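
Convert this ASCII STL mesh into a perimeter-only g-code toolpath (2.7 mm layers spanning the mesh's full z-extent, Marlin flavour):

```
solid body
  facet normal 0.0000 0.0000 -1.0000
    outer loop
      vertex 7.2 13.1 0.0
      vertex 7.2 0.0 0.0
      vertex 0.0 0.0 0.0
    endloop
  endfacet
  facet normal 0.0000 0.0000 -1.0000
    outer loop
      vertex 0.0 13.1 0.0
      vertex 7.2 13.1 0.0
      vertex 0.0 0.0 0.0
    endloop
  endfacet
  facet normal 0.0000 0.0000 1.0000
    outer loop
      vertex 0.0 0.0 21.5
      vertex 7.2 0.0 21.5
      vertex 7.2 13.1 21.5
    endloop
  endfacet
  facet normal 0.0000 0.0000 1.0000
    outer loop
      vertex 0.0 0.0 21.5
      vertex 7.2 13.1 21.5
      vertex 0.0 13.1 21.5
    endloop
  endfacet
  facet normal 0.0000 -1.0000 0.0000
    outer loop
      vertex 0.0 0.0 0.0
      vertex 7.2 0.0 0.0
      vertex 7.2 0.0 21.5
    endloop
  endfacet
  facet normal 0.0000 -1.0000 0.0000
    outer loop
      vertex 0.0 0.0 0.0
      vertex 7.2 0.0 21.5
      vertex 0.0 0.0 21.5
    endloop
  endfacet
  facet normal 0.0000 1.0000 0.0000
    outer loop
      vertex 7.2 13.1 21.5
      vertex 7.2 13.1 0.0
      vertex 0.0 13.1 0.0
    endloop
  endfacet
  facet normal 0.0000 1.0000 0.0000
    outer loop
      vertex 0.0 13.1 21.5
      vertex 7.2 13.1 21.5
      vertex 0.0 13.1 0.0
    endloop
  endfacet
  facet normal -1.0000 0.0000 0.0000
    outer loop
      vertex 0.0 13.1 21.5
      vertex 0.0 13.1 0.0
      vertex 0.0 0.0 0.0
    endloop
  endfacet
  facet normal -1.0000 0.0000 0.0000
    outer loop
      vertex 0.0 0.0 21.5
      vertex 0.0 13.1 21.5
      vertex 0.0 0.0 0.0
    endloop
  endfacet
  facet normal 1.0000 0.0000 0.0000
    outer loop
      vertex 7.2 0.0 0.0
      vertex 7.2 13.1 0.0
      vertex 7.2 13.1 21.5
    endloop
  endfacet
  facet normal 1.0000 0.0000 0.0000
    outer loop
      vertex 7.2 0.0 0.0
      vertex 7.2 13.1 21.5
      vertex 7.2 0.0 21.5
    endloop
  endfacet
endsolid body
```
; perimeter-only toolpath
G21 ; units = mm
G90 ; absolute positioning
G28 ; home
; layer 1
G0 Z2.7
G0 X0.0 Y0.0
G1 X7.2 Y0.0
G1 X7.2 Y13.1
G1 X0.0 Y13.1
G1 X0.0 Y0.0
; layer 2
G0 Z5.4
G0 X0.0 Y0.0
G1 X7.2 Y0.0
G1 X7.2 Y13.1
G1 X0.0 Y13.1
G1 X0.0 Y0.0
; layer 3
G0 Z8.1
G0 X0.0 Y0.0
G1 X7.2 Y0.0
G1 X7.2 Y13.1
G1 X0.0 Y13.1
G1 X0.0 Y0.0
; layer 4
G0 Z10.8
G0 X0.0 Y0.0
G1 X7.2 Y0.0
G1 X7.2 Y13.1
G1 X0.0 Y13.1
G1 X0.0 Y0.0
; layer 5
G0 Z13.4
G0 X0.0 Y0.0
G1 X7.2 Y0.0
G1 X7.2 Y13.1
G1 X0.0 Y13.1
G1 X0.0 Y0.0
; layer 6
G0 Z16.1
G0 X0.0 Y0.0
G1 X7.2 Y0.0
G1 X7.2 Y13.1
G1 X0.0 Y13.1
G1 X0.0 Y0.0
; layer 7
G0 Z18.8
G0 X0.0 Y0.0
G1 X7.2 Y0.0
G1 X7.2 Y13.1
G1 X0.0 Y13.1
G1 X0.0 Y0.0
; layer 8
G0 Z21.5
G0 X0.0 Y0.0
G1 X7.2 Y0.0
G1 X7.2 Y13.1
G1 X0.0 Y13.1
G1 X0.0 Y0.0
M2 ; end

The solid is a rectangular box, roughly 7.2 × 13.1 mm footprint and 21.5 mm tall. Slicing at Δz = 2.7 mm — 8 equal slices spanning the solid's height, so layer i sits at z = i·h/8 — gives 8 non-empty perimeters. Each is a 4-segment closed polygon; G0 lifts to the layer z and rapids to the start vertex, then G1 traces the edges.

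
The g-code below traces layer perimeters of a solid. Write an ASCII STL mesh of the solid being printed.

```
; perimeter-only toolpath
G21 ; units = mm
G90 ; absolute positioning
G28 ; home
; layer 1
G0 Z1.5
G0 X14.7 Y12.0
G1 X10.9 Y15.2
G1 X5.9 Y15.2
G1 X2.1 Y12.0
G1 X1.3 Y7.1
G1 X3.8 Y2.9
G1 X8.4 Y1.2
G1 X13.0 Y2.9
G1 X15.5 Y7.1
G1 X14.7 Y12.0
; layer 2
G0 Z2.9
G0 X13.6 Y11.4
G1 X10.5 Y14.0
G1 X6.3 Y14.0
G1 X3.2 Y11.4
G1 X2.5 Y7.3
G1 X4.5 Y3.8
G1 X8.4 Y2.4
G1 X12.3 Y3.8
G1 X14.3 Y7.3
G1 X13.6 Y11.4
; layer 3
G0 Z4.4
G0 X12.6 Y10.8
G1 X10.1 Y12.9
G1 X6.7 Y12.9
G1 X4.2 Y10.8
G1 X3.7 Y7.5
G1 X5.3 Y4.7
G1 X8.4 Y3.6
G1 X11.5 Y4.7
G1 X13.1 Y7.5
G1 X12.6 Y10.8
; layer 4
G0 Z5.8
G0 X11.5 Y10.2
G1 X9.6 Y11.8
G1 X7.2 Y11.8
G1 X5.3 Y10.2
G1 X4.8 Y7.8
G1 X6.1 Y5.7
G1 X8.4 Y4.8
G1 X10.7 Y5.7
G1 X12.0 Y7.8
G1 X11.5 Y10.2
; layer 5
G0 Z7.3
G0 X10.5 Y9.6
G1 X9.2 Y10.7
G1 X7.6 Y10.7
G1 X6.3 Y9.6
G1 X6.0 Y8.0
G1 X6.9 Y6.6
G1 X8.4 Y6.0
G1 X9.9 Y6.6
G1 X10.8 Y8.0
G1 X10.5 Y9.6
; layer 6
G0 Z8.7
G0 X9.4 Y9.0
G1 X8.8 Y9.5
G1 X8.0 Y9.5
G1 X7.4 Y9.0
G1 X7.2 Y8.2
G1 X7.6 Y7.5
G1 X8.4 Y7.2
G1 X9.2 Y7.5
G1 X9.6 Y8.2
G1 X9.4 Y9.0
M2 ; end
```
solid part
  facet normal 0.0000 0.0000 -1.0000
    outer loop
      vertex 5.5 16.3 0.0
      vertex 11.3 16.3 0.0
      vertex 15.7 12.6 0.0
    endloop
  endfacet
  facet normal 0.0000 0.0000 -1.0000
    outer loop
      vertex 1.1 12.6 0.0
      vertex 5.5 16.3 0.0
      vertex 15.7 12.6 0.0
    endloop
  endfacet
  facet normal 0.0000 0.0000 -1.0000
    outer loop
      vertex 0.1 6.9 0.0
      vertex 1.1 12.6 0.0
      vertex 15.7 12.6 0.0
    endloop
  endfacet
  facet normal 0.0000 0.0000 -1.0000
    outer loop
      vertex 3.0 2.0 0.0
      vertex 0.1 6.9 0.0
      vertex 15.7 12.6 0.0
    endloop
  endfacet
  facet normal 0.0000 0.0000 -1.0000
    outer loop
      vertex 8.4 0.0 0.0
      vertex 3.0 2.0 0.0
      vertex 15.7 12.6 0.0
    endloop
  endfacet
  facet normal 0.0000 0.0000 -1.0000
    outer loop
      vertex 13.8 2.0 0.0
      vertex 8.4 0.0 0.0
      vertex 15.7 12.6 0.0
    endloop
  endfacet
  facet normal 0.0000 0.0000 -1.0000
    outer loop
      vertex 16.7 6.9 0.0
      vertex 13.8 2.0 0.0
      vertex 15.7 12.6 0.0
    endloop
  endfacet
  facet normal 0.5085 0.6047 0.6129
    outer loop
      vertex 15.7 12.6 0.0
      vertex 11.3 16.3 0.0
      vertex 8.4 8.4 10.2
    endloop
  endfacet
  facet normal 0.0000 0.7906 0.6123
    outer loop
      vertex 11.3 16.3 0.0
      vertex 5.5 16.3 0.0
      vertex 8.4 8.4 10.2
    endloop
  endfacet
  facet normal -0.5085 0.6047 0.6129
    outer loop
      vertex 5.5 16.3 0.0
      vertex 1.1 12.6 0.0
      vertex 8.4 8.4 10.2
    endloop
  endfacet
  facet normal -0.7781 0.1365 0.6131
    outer loop
      vertex 1.1 12.6 0.0
      vertex 0.1 6.9 0.0
      vertex 8.4 8.4 10.2
    endloop
  endfacet
  facet normal -0.6802 -0.4025 0.6127
    outer loop
      vertex 0.1 6.9 0.0
      vertex 3.0 2.0 0.0
      vertex 8.4 8.4 10.2
    endloop
  endfacet
  facet normal -0.2749 -0.7422 0.6112
    outer loop
      vertex 3.0 2.0 0.0
      vertex 8.4 0.0 0.0
      vertex 8.4 8.4 10.2
    endloop
  endfacet
  facet normal 0.2749 -0.7422 0.6112
    outer loop
      vertex 8.4 0.0 0.0
      vertex 13.8 2.0 0.0
      vertex 8.4 8.4 10.2
    endloop
  endfacet
  facet normal 0.6802 -0.4025 0.6127
    outer loop
      vertex 13.8 2.0 0.0
      vertex 16.7 6.9 0.0
      vertex 8.4 8.4 10.2
    endloop
  endfacet
  facet normal 0.7781 0.1365 0.6131
    outer loop
      vertex 16.7 6.9 0.0
      vertex 15.7 12.6 0.0
      vertex 8.4 8.4 10.2
    endloop
  endfacet
endsolid part

The G0 Z moves step by Δz≈1.5 mm. The G1 loops shrink linearly with z, so the solid tapers from its base footprint up to z≈10.2. Closing with a flat bottom cap and the tapered top and triangulating gives 16 facets — a regular 9-sided pyramid, base circumscribed radius ≈ 8.4 mm, apex at z ≈ 10.2 mm.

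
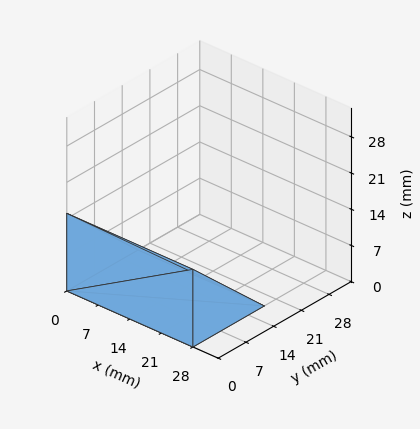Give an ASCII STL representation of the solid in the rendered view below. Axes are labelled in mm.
Reading the render: the shape is a wedge (ramp): 28 × 18 mm base, rising to 15 mm along the y=0 edge and sloping linearly to z=0 at y=18 (dimensions read to the nearest mm from the axis ticks). For the STL, each face is triangulated and given an outward normal.

solid part
  facet normal 0.0000 0.0000 -1.0000
    outer loop
      vertex 28.000 18.000 0.000
      vertex 28.000 0.000 0.000
      vertex 0.000 0.000 0.000
    endloop
  endfacet
  facet normal 0.0000 0.0000 -1.0000
    outer loop
      vertex 0.000 18.000 0.000
      vertex 28.000 18.000 0.000
      vertex 0.000 0.000 0.000
    endloop
  endfacet
  facet normal 0.0000 -1.0000 0.0000
    outer loop
      vertex 0.000 0.000 0.000
      vertex 28.000 0.000 0.000
      vertex 28.000 0.000 15.000
    endloop
  endfacet
  facet normal 0.0000 -1.0000 0.0000
    outer loop
      vertex 0.000 0.000 0.000
      vertex 28.000 0.000 15.000
      vertex 0.000 0.000 15.000
    endloop
  endfacet
  facet normal 0.0000 0.6402 0.7682
    outer loop
      vertex 0.000 0.000 15.000
      vertex 28.000 0.000 15.000
      vertex 28.000 18.000 0.000
    endloop
  endfacet
  facet normal 0.0000 0.6402 0.7682
    outer loop
      vertex 0.000 0.000 15.000
      vertex 28.000 18.000 0.000
      vertex 0.000 18.000 0.000
    endloop
  endfacet
  facet normal -1.0000 0.0000 0.0000
    outer loop
      vertex 0.000 0.000 15.000
      vertex 0.000 18.000 0.000
      vertex 0.000 0.000 0.000
    endloop
  endfacet
  facet normal 1.0000 0.0000 0.0000
    outer loop
      vertex 28.000 0.000 0.000
      vertex 28.000 18.000 0.000
      vertex 28.000 0.000 15.000
    endloop
  endfacet
endsolid part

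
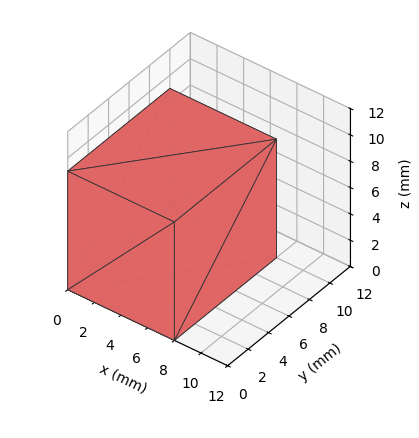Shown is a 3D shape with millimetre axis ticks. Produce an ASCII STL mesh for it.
Reading the render: the shape is a rectangular box, roughly 8 × 10 mm footprint and 9 mm tall (dimensions read to the nearest mm from the axis ticks). For the STL, each face is triangulated and given an outward normal.

solid part
  facet normal 0.0000 0.0000 -1.0000
    outer loop
      vertex 8.0 10.0 0.0
      vertex 8.0 0.0 0.0
      vertex 0.0 0.0 0.0
    endloop
  endfacet
  facet normal 0.0000 0.0000 -1.0000
    outer loop
      vertex 0.0 10.0 0.0
      vertex 8.0 10.0 0.0
      vertex 0.0 0.0 0.0
    endloop
  endfacet
  facet normal 0.0000 0.0000 1.0000
    outer loop
      vertex 0.0 0.0 9.0
      vertex 8.0 0.0 9.0
      vertex 8.0 10.0 9.0
    endloop
  endfacet
  facet normal 0.0000 0.0000 1.0000
    outer loop
      vertex 0.0 0.0 9.0
      vertex 8.0 10.0 9.0
      vertex 0.0 10.0 9.0
    endloop
  endfacet
  facet normal 0.0000 -1.0000 0.0000
    outer loop
      vertex 0.0 0.0 0.0
      vertex 8.0 0.0 0.0
      vertex 8.0 0.0 9.0
    endloop
  endfacet
  facet normal 0.0000 -1.0000 0.0000
    outer loop
      vertex 0.0 0.0 0.0
      vertex 8.0 0.0 9.0
      vertex 0.0 0.0 9.0
    endloop
  endfacet
  facet normal 0.0000 1.0000 0.0000
    outer loop
      vertex 8.0 10.0 9.0
      vertex 8.0 10.0 0.0
      vertex 0.0 10.0 0.0
    endloop
  endfacet
  facet normal 0.0000 1.0000 0.0000
    outer loop
      vertex 0.0 10.0 9.0
      vertex 8.0 10.0 9.0
      vertex 0.0 10.0 0.0
    endloop
  endfacet
  facet normal -1.0000 0.0000 0.0000
    outer loop
      vertex 0.0 10.0 9.0
      vertex 0.0 10.0 0.0
      vertex 0.0 0.0 0.0
    endloop
  endfacet
  facet normal -1.0000 0.0000 0.0000
    outer loop
      vertex 0.0 0.0 9.0
      vertex 0.0 10.0 9.0
      vertex 0.0 0.0 0.0
    endloop
  endfacet
  facet normal 1.0000 0.0000 0.0000
    outer loop
      vertex 8.0 0.0 0.0
      vertex 8.0 10.0 0.0
      vertex 8.0 10.0 9.0
    endloop
  endfacet
  facet normal 1.0000 0.0000 0.0000
    outer loop
      vertex 8.0 0.0 0.0
      vertex 8.0 10.0 9.0
      vertex 8.0 0.0 9.0
    endloop
  endfacet
endsolid part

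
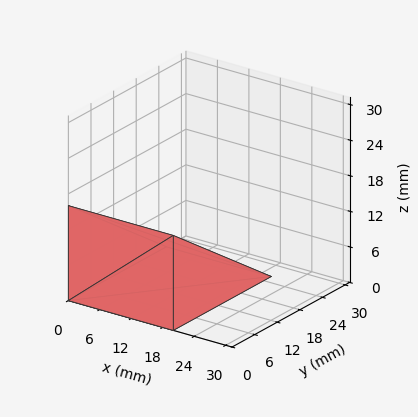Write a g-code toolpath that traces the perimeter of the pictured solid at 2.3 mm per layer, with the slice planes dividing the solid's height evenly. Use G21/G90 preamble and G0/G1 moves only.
Reading the render: the shape is a wedge (ramp): 20 × 26 mm base, rising to 16 mm along the y=0 edge and sloping linearly to z=0 at y=26 (dimensions read to the nearest mm from the axis ticks). For the g-code, the solid's height is divided into equal slices at the stated Δz and each level perimeter traced with G1 moves after a G0 lift.

; perimeter-only toolpath
G21 ; units = mm
G90 ; absolute positioning
G28 ; home
; layer 1
G0 Z2.3
G0 X0.0 Y0.0
G1 X20.0 Y0.0
G1 X20.0 Y22.3
G1 X0.0 Y22.3
G1 X0.0 Y0.0
; layer 2
G0 Z4.6
G0 X0.0 Y0.0
G1 X20.0 Y0.0
G1 X20.0 Y18.6
G1 X0.0 Y18.6
G1 X0.0 Y0.0
; layer 3
G0 Z6.9
G0 X0.0 Y0.0
G1 X20.0 Y0.0
G1 X20.0 Y14.9
G1 X0.0 Y14.9
G1 X0.0 Y0.0
; layer 4
G0 Z9.1
G0 X0.0 Y0.0
G1 X20.0 Y0.0
G1 X20.0 Y11.1
G1 X0.0 Y11.1
G1 X0.0 Y0.0
; layer 5
G0 Z11.4
G0 X0.0 Y0.0
G1 X20.0 Y0.0
G1 X20.0 Y7.4
G1 X0.0 Y7.4
G1 X0.0 Y0.0
; layer 6
G0 Z13.7
G0 X0.0 Y0.0
G1 X20.0 Y0.0
G1 X20.0 Y3.7
G1 X0.0 Y3.7
G1 X0.0 Y0.0
M2 ; end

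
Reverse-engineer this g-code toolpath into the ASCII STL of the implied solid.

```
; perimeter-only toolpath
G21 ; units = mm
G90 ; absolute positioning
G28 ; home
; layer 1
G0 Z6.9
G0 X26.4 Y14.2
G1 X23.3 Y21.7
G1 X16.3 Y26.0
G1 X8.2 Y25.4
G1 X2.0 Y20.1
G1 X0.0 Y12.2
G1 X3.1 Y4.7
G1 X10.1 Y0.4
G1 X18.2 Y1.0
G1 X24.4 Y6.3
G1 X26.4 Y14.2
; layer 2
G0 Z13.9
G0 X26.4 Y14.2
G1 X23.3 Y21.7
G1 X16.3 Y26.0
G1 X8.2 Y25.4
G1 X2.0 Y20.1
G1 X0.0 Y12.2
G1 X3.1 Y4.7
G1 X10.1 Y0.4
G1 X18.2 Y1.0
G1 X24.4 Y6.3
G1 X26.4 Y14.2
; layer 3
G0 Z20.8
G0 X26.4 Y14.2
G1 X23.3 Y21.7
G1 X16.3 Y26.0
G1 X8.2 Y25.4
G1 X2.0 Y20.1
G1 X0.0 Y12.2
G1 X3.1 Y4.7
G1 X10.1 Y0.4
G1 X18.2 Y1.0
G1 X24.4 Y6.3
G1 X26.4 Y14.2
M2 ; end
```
solid part
  facet normal 0.0000 0.0000 -1.0000
    outer loop
      vertex 16.3 26.0 0.0
      vertex 23.3 21.7 0.0
      vertex 26.4 14.2 0.0
    endloop
  endfacet
  facet normal 0.0000 0.0000 -1.0000
    outer loop
      vertex 8.2 25.4 0.0
      vertex 16.3 26.0 0.0
      vertex 26.4 14.2 0.0
    endloop
  endfacet
  facet normal 0.0000 0.0000 -1.0000
    outer loop
      vertex 2.0 20.1 0.0
      vertex 8.2 25.4 0.0
      vertex 26.4 14.2 0.0
    endloop
  endfacet
  facet normal 0.0000 0.0000 -1.0000
    outer loop
      vertex 0.0 12.2 0.0
      vertex 2.0 20.1 0.0
      vertex 26.4 14.2 0.0
    endloop
  endfacet
  facet normal 0.0000 0.0000 -1.0000
    outer loop
      vertex 3.1 4.7 0.0
      vertex 0.0 12.2 0.0
      vertex 26.4 14.2 0.0
    endloop
  endfacet
  facet normal 0.0000 0.0000 -1.0000
    outer loop
      vertex 10.1 0.4 0.0
      vertex 3.1 4.7 0.0
      vertex 26.4 14.2 0.0
    endloop
  endfacet
  facet normal 0.0000 0.0000 -1.0000
    outer loop
      vertex 18.2 1.0 0.0
      vertex 10.1 0.4 0.0
      vertex 26.4 14.2 0.0
    endloop
  endfacet
  facet normal 0.0000 0.0000 -1.0000
    outer loop
      vertex 24.4 6.3 0.0
      vertex 18.2 1.0 0.0
      vertex 26.4 14.2 0.0
    endloop
  endfacet
  facet normal 0.0000 0.0000 1.0000
    outer loop
      vertex 26.4 14.2 20.8
      vertex 23.3 21.7 20.8
      vertex 16.3 26.0 20.8
    endloop
  endfacet
  facet normal 0.0000 0.0000 1.0000
    outer loop
      vertex 26.4 14.2 20.8
      vertex 16.3 26.0 20.8
      vertex 8.2 25.4 20.8
    endloop
  endfacet
  facet normal 0.0000 0.0000 1.0000
    outer loop
      vertex 26.4 14.2 20.8
      vertex 8.2 25.4 20.8
      vertex 2.0 20.1 20.8
    endloop
  endfacet
  facet normal 0.0000 0.0000 1.0000
    outer loop
      vertex 26.4 14.2 20.8
      vertex 2.0 20.1 20.8
      vertex 0.0 12.2 20.8
    endloop
  endfacet
  facet normal 0.0000 0.0000 1.0000
    outer loop
      vertex 26.4 14.2 20.8
      vertex 0.0 12.2 20.8
      vertex 3.1 4.7 20.8
    endloop
  endfacet
  facet normal 0.0000 0.0000 1.0000
    outer loop
      vertex 26.4 14.2 20.8
      vertex 3.1 4.7 20.8
      vertex 10.1 0.4 20.8
    endloop
  endfacet
  facet normal 0.0000 0.0000 1.0000
    outer loop
      vertex 26.4 14.2 20.8
      vertex 10.1 0.4 20.8
      vertex 18.2 1.0 20.8
    endloop
  endfacet
  facet normal 0.0000 0.0000 1.0000
    outer loop
      vertex 26.4 14.2 20.8
      vertex 18.2 1.0 20.8
      vertex 24.4 6.3 20.8
    endloop
  endfacet
  facet normal 0.9242 0.3820 0.0000
    outer loop
      vertex 26.4 14.2 0.0
      vertex 23.3 21.7 0.0
      vertex 23.3 21.7 20.8
    endloop
  endfacet
  facet normal 0.9242 0.3820 0.0000
    outer loop
      vertex 26.4 14.2 0.0
      vertex 23.3 21.7 20.8
      vertex 26.4 14.2 20.8
    endloop
  endfacet
  facet normal 0.5234 0.8521 0.0000
    outer loop
      vertex 23.3 21.7 0.0
      vertex 16.3 26.0 0.0
      vertex 16.3 26.0 20.8
    endloop
  endfacet
  facet normal 0.5234 0.8521 0.0000
    outer loop
      vertex 23.3 21.7 0.0
      vertex 16.3 26.0 20.8
      vertex 23.3 21.7 20.8
    endloop
  endfacet
  facet normal -0.0739 0.9973 0.0000
    outer loop
      vertex 16.3 26.0 0.0
      vertex 8.2 25.4 0.0
      vertex 8.2 25.4 20.8
    endloop
  endfacet
  facet normal -0.0739 0.9973 0.0000
    outer loop
      vertex 16.3 26.0 0.0
      vertex 8.2 25.4 20.8
      vertex 16.3 26.0 20.8
    endloop
  endfacet
  facet normal -0.6498 0.7601 0.0000
    outer loop
      vertex 8.2 25.4 0.0
      vertex 2.0 20.1 0.0
      vertex 2.0 20.1 20.8
    endloop
  endfacet
  facet normal -0.6498 0.7601 0.0000
    outer loop
      vertex 8.2 25.4 0.0
      vertex 2.0 20.1 20.8
      vertex 8.2 25.4 20.8
    endloop
  endfacet
  facet normal -0.9694 0.2454 0.0000
    outer loop
      vertex 2.0 20.1 0.0
      vertex 0.0 12.2 0.0
      vertex 0.0 12.2 20.8
    endloop
  endfacet
  facet normal -0.9694 0.2454 0.0000
    outer loop
      vertex 2.0 20.1 0.0
      vertex 0.0 12.2 20.8
      vertex 2.0 20.1 20.8
    endloop
  endfacet
  facet normal -0.9242 -0.3820 0.0000
    outer loop
      vertex 0.0 12.2 0.0
      vertex 3.1 4.7 0.0
      vertex 3.1 4.7 20.8
    endloop
  endfacet
  facet normal -0.9242 -0.3820 0.0000
    outer loop
      vertex 0.0 12.2 0.0
      vertex 3.1 4.7 20.8
      vertex 0.0 12.2 20.8
    endloop
  endfacet
  facet normal -0.5234 -0.8521 0.0000
    outer loop
      vertex 3.1 4.7 0.0
      vertex 10.1 0.4 0.0
      vertex 10.1 0.4 20.8
    endloop
  endfacet
  facet normal -0.5234 -0.8521 0.0000
    outer loop
      vertex 3.1 4.7 0.0
      vertex 10.1 0.4 20.8
      vertex 3.1 4.7 20.8
    endloop
  endfacet
  facet normal 0.0739 -0.9973 0.0000
    outer loop
      vertex 10.1 0.4 0.0
      vertex 18.2 1.0 0.0
      vertex 18.2 1.0 20.8
    endloop
  endfacet
  facet normal 0.0739 -0.9973 0.0000
    outer loop
      vertex 10.1 0.4 0.0
      vertex 18.2 1.0 20.8
      vertex 10.1 0.4 20.8
    endloop
  endfacet
  facet normal 0.6498 -0.7601 0.0000
    outer loop
      vertex 18.2 1.0 0.0
      vertex 24.4 6.3 0.0
      vertex 24.4 6.3 20.8
    endloop
  endfacet
  facet normal 0.6498 -0.7601 0.0000
    outer loop
      vertex 18.2 1.0 0.0
      vertex 24.4 6.3 20.8
      vertex 18.2 1.0 20.8
    endloop
  endfacet
  facet normal 0.9694 -0.2454 0.0000
    outer loop
      vertex 24.4 6.3 0.0
      vertex 26.4 14.2 0.0
      vertex 26.4 14.2 20.8
    endloop
  endfacet
  facet normal 0.9694 -0.2454 0.0000
    outer loop
      vertex 24.4 6.3 0.0
      vertex 26.4 14.2 20.8
      vertex 24.4 6.3 20.8
    endloop
  endfacet
endsolid part

The G0 Z moves step by Δz≈6.9 mm. Every layer's G1 loop is the same polygon, so the solid is a straight extrusion of it from z=0 to z≈20.8. Closing with flat bottom and top caps and triangulating gives 36 facets — a regular 10-sided prism (a cylinder approximated with 10 flat sides), circumscribed radius ≈ 13.2 mm, height ≈ 20.8 mm.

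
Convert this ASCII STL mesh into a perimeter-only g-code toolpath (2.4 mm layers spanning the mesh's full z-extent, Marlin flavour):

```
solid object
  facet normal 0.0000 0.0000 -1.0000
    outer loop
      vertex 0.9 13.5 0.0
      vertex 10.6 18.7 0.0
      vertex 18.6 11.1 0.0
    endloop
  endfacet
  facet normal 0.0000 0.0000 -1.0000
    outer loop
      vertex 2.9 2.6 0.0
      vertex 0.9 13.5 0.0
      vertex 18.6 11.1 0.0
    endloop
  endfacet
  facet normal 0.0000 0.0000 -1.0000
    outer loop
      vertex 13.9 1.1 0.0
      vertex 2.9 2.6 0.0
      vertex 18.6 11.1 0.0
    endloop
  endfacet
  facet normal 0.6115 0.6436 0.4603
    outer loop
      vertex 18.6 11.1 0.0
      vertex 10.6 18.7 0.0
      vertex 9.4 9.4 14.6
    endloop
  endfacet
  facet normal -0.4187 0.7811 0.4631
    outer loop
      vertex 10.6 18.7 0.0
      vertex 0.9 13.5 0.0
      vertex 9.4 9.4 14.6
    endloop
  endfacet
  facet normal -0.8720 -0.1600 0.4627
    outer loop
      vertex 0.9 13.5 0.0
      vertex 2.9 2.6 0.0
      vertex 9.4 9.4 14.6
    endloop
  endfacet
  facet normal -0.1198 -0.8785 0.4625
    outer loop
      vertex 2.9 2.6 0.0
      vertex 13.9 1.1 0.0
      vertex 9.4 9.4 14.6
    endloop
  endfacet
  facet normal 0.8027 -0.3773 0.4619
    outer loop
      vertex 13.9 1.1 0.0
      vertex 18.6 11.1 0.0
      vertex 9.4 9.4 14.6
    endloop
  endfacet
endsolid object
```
; perimeter-only toolpath
G21 ; units = mm
G90 ; absolute positioning
G28 ; home
; layer 1
G0 Z2.4
G0 X17.1 Y10.8
G1 X10.4 Y17.1
G1 X2.3 Y12.8
G1 X4.0 Y3.7
G1 X13.2 Y2.5
G1 X17.1 Y10.8
; layer 2
G0 Z4.9
G0 X15.5 Y10.5
G1 X10.2 Y15.6
G1 X3.7 Y12.1
G1 X5.1 Y4.9
G1 X12.4 Y3.9
G1 X15.5 Y10.5
; layer 3
G0 Z7.3
G0 X14.0 Y10.2
G1 X10.0 Y14.1
G1 X5.2 Y11.4
G1 X6.2 Y6.0
G1 X11.7 Y5.2
G1 X14.0 Y10.2
; layer 4
G0 Z9.7
G0 X12.5 Y10.0
G1 X9.8 Y12.5
G1 X6.6 Y10.8
G1 X7.2 Y7.1
G1 X10.9 Y6.6
G1 X12.5 Y10.0
; layer 5
G0 Z12.2
G0 X10.9 Y9.7
G1 X9.6 Y11.0
G1 X8.0 Y10.1
G1 X8.3 Y8.3
G1 X10.2 Y8.0
G1 X10.9 Y9.7
M2 ; end

The solid is a regular 5-sided pyramid, base circumscribed radius ≈ 9.4 mm, apex at z ≈ 14.6 mm. Slicing at Δz = 2.4 mm — 6 equal slices spanning the solid's height, so layer i sits at z = i·h/6 — gives 5 non-empty perimeters. Each is a 5-segment closed polygon; G0 lifts to the layer z and rapids to the start vertex, then G1 traces the edges. The cross-section shrinks linearly with z (the slice at the apex is degenerate and omitted).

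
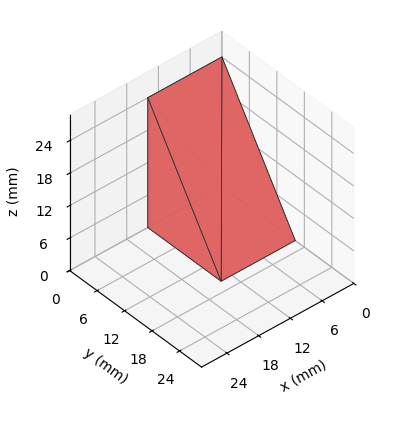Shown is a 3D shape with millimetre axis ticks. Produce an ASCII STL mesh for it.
Reading the render: the shape is a wedge (ramp): 14 × 16 mm base, rising to 24 mm along the y=0 edge and sloping linearly to z=0 at y=16 (dimensions read to the nearest mm from the axis ticks). For the STL, each face is triangulated and given an outward normal.

solid part
  facet normal 0.0000 0.0000 -1.0000
    outer loop
      vertex 14.0 16.0 0.0
      vertex 14.0 0.0 0.0
      vertex 0.0 0.0 0.0
    endloop
  endfacet
  facet normal 0.0000 0.0000 -1.0000
    outer loop
      vertex 0.0 16.0 0.0
      vertex 14.0 16.0 0.0
      vertex 0.0 0.0 0.0
    endloop
  endfacet
  facet normal 0.0000 -1.0000 0.0000
    outer loop
      vertex 0.0 0.0 0.0
      vertex 14.0 0.0 0.0
      vertex 14.0 0.0 24.0
    endloop
  endfacet
  facet normal 0.0000 -1.0000 0.0000
    outer loop
      vertex 0.0 0.0 0.0
      vertex 14.0 0.0 24.0
      vertex 0.0 0.0 24.0
    endloop
  endfacet
  facet normal 0.0000 0.8321 0.5547
    outer loop
      vertex 0.0 0.0 24.0
      vertex 14.0 0.0 24.0
      vertex 14.0 16.0 0.0
    endloop
  endfacet
  facet normal 0.0000 0.8321 0.5547
    outer loop
      vertex 0.0 0.0 24.0
      vertex 14.0 16.0 0.0
      vertex 0.0 16.0 0.0
    endloop
  endfacet
  facet normal -1.0000 0.0000 0.0000
    outer loop
      vertex 0.0 0.0 24.0
      vertex 0.0 16.0 0.0
      vertex 0.0 0.0 0.0
    endloop
  endfacet
  facet normal 1.0000 0.0000 0.0000
    outer loop
      vertex 14.0 0.0 0.0
      vertex 14.0 16.0 0.0
      vertex 14.0 0.0 24.0
    endloop
  endfacet
endsolid part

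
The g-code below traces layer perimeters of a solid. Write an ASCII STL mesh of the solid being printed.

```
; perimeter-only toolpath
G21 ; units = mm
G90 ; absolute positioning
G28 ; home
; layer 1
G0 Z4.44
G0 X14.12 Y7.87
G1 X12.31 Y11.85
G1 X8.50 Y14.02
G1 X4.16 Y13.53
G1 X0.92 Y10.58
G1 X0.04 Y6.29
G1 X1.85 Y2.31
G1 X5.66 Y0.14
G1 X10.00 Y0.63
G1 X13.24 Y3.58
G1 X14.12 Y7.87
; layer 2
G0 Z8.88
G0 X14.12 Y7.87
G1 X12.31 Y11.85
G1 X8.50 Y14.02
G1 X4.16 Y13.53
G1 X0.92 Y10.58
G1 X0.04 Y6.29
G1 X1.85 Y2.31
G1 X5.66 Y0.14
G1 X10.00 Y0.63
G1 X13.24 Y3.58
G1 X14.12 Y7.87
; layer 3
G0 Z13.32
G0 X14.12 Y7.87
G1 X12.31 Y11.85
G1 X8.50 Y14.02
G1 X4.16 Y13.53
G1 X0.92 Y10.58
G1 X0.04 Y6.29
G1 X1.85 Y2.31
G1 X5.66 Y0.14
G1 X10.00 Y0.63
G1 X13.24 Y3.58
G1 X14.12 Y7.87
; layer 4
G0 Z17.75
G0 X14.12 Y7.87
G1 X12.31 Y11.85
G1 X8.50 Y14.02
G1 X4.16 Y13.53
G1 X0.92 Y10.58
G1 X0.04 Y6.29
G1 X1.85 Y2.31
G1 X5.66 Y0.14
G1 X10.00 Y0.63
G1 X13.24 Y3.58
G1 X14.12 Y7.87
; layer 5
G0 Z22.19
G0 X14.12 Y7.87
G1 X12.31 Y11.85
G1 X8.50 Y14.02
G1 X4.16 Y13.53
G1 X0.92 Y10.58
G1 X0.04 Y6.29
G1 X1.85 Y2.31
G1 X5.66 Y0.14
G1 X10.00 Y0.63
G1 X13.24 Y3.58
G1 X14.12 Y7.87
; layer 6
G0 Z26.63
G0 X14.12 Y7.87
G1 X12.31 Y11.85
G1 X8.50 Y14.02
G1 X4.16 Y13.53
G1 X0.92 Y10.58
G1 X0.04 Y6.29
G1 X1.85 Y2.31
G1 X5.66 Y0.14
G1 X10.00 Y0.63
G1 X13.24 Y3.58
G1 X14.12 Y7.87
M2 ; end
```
solid part
  facet normal 0.0000 0.0000 -1.0000
    outer loop
      vertex 8.50 14.02 0.00
      vertex 12.31 11.85 0.00
      vertex 14.12 7.87 0.00
    endloop
  endfacet
  facet normal 0.0000 0.0000 -1.0000
    outer loop
      vertex 4.16 13.53 0.00
      vertex 8.50 14.02 0.00
      vertex 14.12 7.87 0.00
    endloop
  endfacet
  facet normal 0.0000 0.0000 -1.0000
    outer loop
      vertex 0.92 10.58 0.00
      vertex 4.16 13.53 0.00
      vertex 14.12 7.87 0.00
    endloop
  endfacet
  facet normal 0.0000 0.0000 -1.0000
    outer loop
      vertex 0.04 6.29 0.00
      vertex 0.92 10.58 0.00
      vertex 14.12 7.87 0.00
    endloop
  endfacet
  facet normal 0.0000 0.0000 -1.0000
    outer loop
      vertex 1.85 2.31 0.00
      vertex 0.04 6.29 0.00
      vertex 14.12 7.87 0.00
    endloop
  endfacet
  facet normal 0.0000 0.0000 -1.0000
    outer loop
      vertex 5.66 0.14 0.00
      vertex 1.85 2.31 0.00
      vertex 14.12 7.87 0.00
    endloop
  endfacet
  facet normal 0.0000 0.0000 -1.0000
    outer loop
      vertex 10.00 0.63 0.00
      vertex 5.66 0.14 0.00
      vertex 14.12 7.87 0.00
    endloop
  endfacet
  facet normal 0.0000 0.0000 -1.0000
    outer loop
      vertex 13.24 3.58 0.00
      vertex 10.00 0.63 0.00
      vertex 14.12 7.87 0.00
    endloop
  endfacet
  facet normal 0.0000 0.0000 1.0000
    outer loop
      vertex 14.12 7.87 26.63
      vertex 12.31 11.85 26.63
      vertex 8.50 14.02 26.63
    endloop
  endfacet
  facet normal 0.0000 0.0000 1.0000
    outer loop
      vertex 14.12 7.87 26.63
      vertex 8.50 14.02 26.63
      vertex 4.16 13.53 26.63
    endloop
  endfacet
  facet normal 0.0000 0.0000 1.0000
    outer loop
      vertex 14.12 7.87 26.63
      vertex 4.16 13.53 26.63
      vertex 0.92 10.58 26.63
    endloop
  endfacet
  facet normal 0.0000 0.0000 1.0000
    outer loop
      vertex 14.12 7.87 26.63
      vertex 0.92 10.58 26.63
      vertex 0.04 6.29 26.63
    endloop
  endfacet
  facet normal 0.0000 0.0000 1.0000
    outer loop
      vertex 14.12 7.87 26.63
      vertex 0.04 6.29 26.63
      vertex 1.85 2.31 26.63
    endloop
  endfacet
  facet normal 0.0000 0.0000 1.0000
    outer loop
      vertex 14.12 7.87 26.63
      vertex 1.85 2.31 26.63
      vertex 5.66 0.14 26.63
    endloop
  endfacet
  facet normal 0.0000 0.0000 1.0000
    outer loop
      vertex 14.12 7.87 26.63
      vertex 5.66 0.14 26.63
      vertex 10.00 0.63 26.63
    endloop
  endfacet
  facet normal 0.0000 0.0000 1.0000
    outer loop
      vertex 14.12 7.87 26.63
      vertex 10.00 0.63 26.63
      vertex 13.24 3.58 26.63
    endloop
  endfacet
  facet normal 0.9103 0.4140 0.0000
    outer loop
      vertex 14.12 7.87 0.00
      vertex 12.31 11.85 0.00
      vertex 12.31 11.85 26.63
    endloop
  endfacet
  facet normal 0.9103 0.4140 0.0000
    outer loop
      vertex 14.12 7.87 0.00
      vertex 12.31 11.85 26.63
      vertex 14.12 7.87 26.63
    endloop
  endfacet
  facet normal 0.4949 0.8689 0.0000
    outer loop
      vertex 12.31 11.85 0.00
      vertex 8.50 14.02 0.00
      vertex 8.50 14.02 26.63
    endloop
  endfacet
  facet normal 0.4949 0.8689 0.0000
    outer loop
      vertex 12.31 11.85 0.00
      vertex 8.50 14.02 26.63
      vertex 12.31 11.85 26.63
    endloop
  endfacet
  facet normal -0.1122 0.9937 0.0000
    outer loop
      vertex 8.50 14.02 0.00
      vertex 4.16 13.53 0.00
      vertex 4.16 13.53 26.63
    endloop
  endfacet
  facet normal -0.1122 0.9937 0.0000
    outer loop
      vertex 8.50 14.02 0.00
      vertex 4.16 13.53 26.63
      vertex 8.50 14.02 26.63
    endloop
  endfacet
  facet normal -0.6732 0.7394 0.0000
    outer loop
      vertex 4.16 13.53 0.00
      vertex 0.92 10.58 0.00
      vertex 0.92 10.58 26.63
    endloop
  endfacet
  facet normal -0.6732 0.7394 0.0000
    outer loop
      vertex 4.16 13.53 0.00
      vertex 0.92 10.58 26.63
      vertex 4.16 13.53 26.63
    endloop
  endfacet
  facet normal -0.9796 0.2009 0.0000
    outer loop
      vertex 0.92 10.58 0.00
      vertex 0.04 6.29 0.00
      vertex 0.04 6.29 26.63
    endloop
  endfacet
  facet normal -0.9796 0.2009 0.0000
    outer loop
      vertex 0.92 10.58 0.00
      vertex 0.04 6.29 26.63
      vertex 0.92 10.58 26.63
    endloop
  endfacet
  facet normal -0.9103 -0.4140 0.0000
    outer loop
      vertex 0.04 6.29 0.00
      vertex 1.85 2.31 0.00
      vertex 1.85 2.31 26.63
    endloop
  endfacet
  facet normal -0.9103 -0.4140 0.0000
    outer loop
      vertex 0.04 6.29 0.00
      vertex 1.85 2.31 26.63
      vertex 0.04 6.29 26.63
    endloop
  endfacet
  facet normal -0.4949 -0.8689 0.0000
    outer loop
      vertex 1.85 2.31 0.00
      vertex 5.66 0.14 0.00
      vertex 5.66 0.14 26.63
    endloop
  endfacet
  facet normal -0.4949 -0.8689 0.0000
    outer loop
      vertex 1.85 2.31 0.00
      vertex 5.66 0.14 26.63
      vertex 1.85 2.31 26.63
    endloop
  endfacet
  facet normal 0.1122 -0.9937 0.0000
    outer loop
      vertex 5.66 0.14 0.00
      vertex 10.00 0.63 0.00
      vertex 10.00 0.63 26.63
    endloop
  endfacet
  facet normal 0.1122 -0.9937 0.0000
    outer loop
      vertex 5.66 0.14 0.00
      vertex 10.00 0.63 26.63
      vertex 5.66 0.14 26.63
    endloop
  endfacet
  facet normal 0.6732 -0.7394 0.0000
    outer loop
      vertex 10.00 0.63 0.00
      vertex 13.24 3.58 0.00
      vertex 13.24 3.58 26.63
    endloop
  endfacet
  facet normal 0.6732 -0.7394 0.0000
    outer loop
      vertex 10.00 0.63 0.00
      vertex 13.24 3.58 26.63
      vertex 10.00 0.63 26.63
    endloop
  endfacet
  facet normal 0.9796 -0.2009 0.0000
    outer loop
      vertex 13.24 3.58 0.00
      vertex 14.12 7.87 0.00
      vertex 14.12 7.87 26.63
    endloop
  endfacet
  facet normal 0.9796 -0.2009 0.0000
    outer loop
      vertex 13.24 3.58 0.00
      vertex 14.12 7.87 26.63
      vertex 13.24 3.58 26.63
    endloop
  endfacet
endsolid part

The G0 Z moves step by Δz≈4.44 mm. Every layer's G1 loop is the same polygon, so the solid is a straight extrusion of it from z=0 to z≈26.6. Closing with flat bottom and top caps and triangulating gives 36 facets — a regular 10-sided prism (a cylinder approximated with 10 flat sides), circumscribed radius ≈ 7.08 mm, height ≈ 26.6 mm.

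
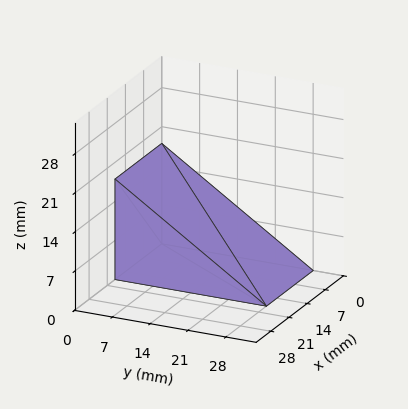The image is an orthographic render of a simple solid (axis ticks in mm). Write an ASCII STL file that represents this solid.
Reading the render: the shape is a wedge (ramp): 18 × 28 mm base, rising to 18 mm along the y=0 edge and sloping linearly to z=0 at y=28 (dimensions read to the nearest mm from the axis ticks). For the STL, each face is triangulated and given an outward normal.

solid part
  facet normal 0.0000 0.0000 -1.0000
    outer loop
      vertex 18.000 28.000 0.000
      vertex 18.000 0.000 0.000
      vertex 0.000 0.000 0.000
    endloop
  endfacet
  facet normal 0.0000 0.0000 -1.0000
    outer loop
      vertex 0.000 28.000 0.000
      vertex 18.000 28.000 0.000
      vertex 0.000 0.000 0.000
    endloop
  endfacet
  facet normal 0.0000 -1.0000 0.0000
    outer loop
      vertex 0.000 0.000 0.000
      vertex 18.000 0.000 0.000
      vertex 18.000 0.000 18.000
    endloop
  endfacet
  facet normal 0.0000 -1.0000 0.0000
    outer loop
      vertex 0.000 0.000 0.000
      vertex 18.000 0.000 18.000
      vertex 0.000 0.000 18.000
    endloop
  endfacet
  facet normal 0.0000 0.5408 0.8412
    outer loop
      vertex 0.000 0.000 18.000
      vertex 18.000 0.000 18.000
      vertex 18.000 28.000 0.000
    endloop
  endfacet
  facet normal 0.0000 0.5408 0.8412
    outer loop
      vertex 0.000 0.000 18.000
      vertex 18.000 28.000 0.000
      vertex 0.000 28.000 0.000
    endloop
  endfacet
  facet normal -1.0000 0.0000 0.0000
    outer loop
      vertex 0.000 0.000 18.000
      vertex 0.000 28.000 0.000
      vertex 0.000 0.000 0.000
    endloop
  endfacet
  facet normal 1.0000 0.0000 0.0000
    outer loop
      vertex 18.000 0.000 0.000
      vertex 18.000 28.000 0.000
      vertex 18.000 0.000 18.000
    endloop
  endfacet
endsolid part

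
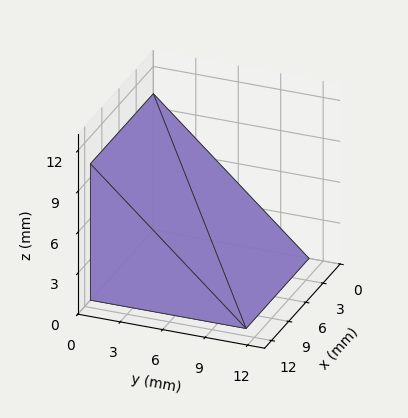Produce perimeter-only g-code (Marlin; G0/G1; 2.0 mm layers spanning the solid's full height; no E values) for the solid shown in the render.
Reading the render: the shape is a wedge (ramp): 11 × 11 mm base, rising to 10 mm along the y=0 edge and sloping linearly to z=0 at y=11 (dimensions read to the nearest mm from the axis ticks). For the g-code, the solid's height is divided into equal slices at the stated Δz and each level perimeter traced with G1 moves after a G0 lift.

; perimeter-only toolpath
G21 ; units = mm
G90 ; absolute positioning
G28 ; home
; layer 1
G0 Z2.0
G0 X0.0 Y0.0
G1 X11.0 Y0.0
G1 X11.0 Y8.8
G1 X0.0 Y8.8
G1 X0.0 Y0.0
; layer 2
G0 Z4.0
G0 X0.0 Y0.0
G1 X11.0 Y0.0
G1 X11.0 Y6.6
G1 X0.0 Y6.6
G1 X0.0 Y0.0
; layer 3
G0 Z6.0
G0 X0.0 Y0.0
G1 X11.0 Y0.0
G1 X11.0 Y4.4
G1 X0.0 Y4.4
G1 X0.0 Y0.0
; layer 4
G0 Z8.0
G0 X0.0 Y0.0
G1 X11.0 Y0.0
G1 X11.0 Y2.2
G1 X0.0 Y2.2
G1 X0.0 Y0.0
M2 ; end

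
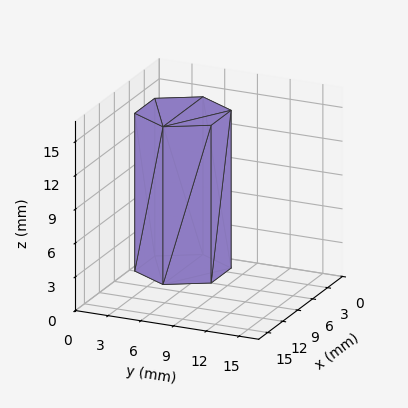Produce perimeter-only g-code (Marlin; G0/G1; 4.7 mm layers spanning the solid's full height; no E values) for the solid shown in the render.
Reading the render: the shape is a regular 6-sided prism (a cylinder approximated with 6 flat sides), circumscribed radius ≈ 4 mm, height ≈ 14 mm (dimensions read to the nearest mm from the axis ticks). For the g-code, the solid's height is divided into equal slices at the stated Δz and each level perimeter traced with G1 moves after a G0 lift.

; perimeter-only toolpath
G21 ; units = mm
G90 ; absolute positioning
G28 ; home
; layer 1
G0 Z4.7
G0 X8.0 Y4.0
G1 X6.0 Y7.5
G1 X2.0 Y7.5
G1 X0.0 Y4.0
G1 X2.0 Y0.5
G1 X6.0 Y0.5
G1 X8.0 Y4.0
; layer 2
G0 Z9.3
G0 X8.0 Y4.0
G1 X6.0 Y7.5
G1 X2.0 Y7.5
G1 X0.0 Y4.0
G1 X2.0 Y0.5
G1 X6.0 Y0.5
G1 X8.0 Y4.0
; layer 3
G0 Z14.0
G0 X8.0 Y4.0
G1 X6.0 Y7.5
G1 X2.0 Y7.5
G1 X0.0 Y4.0
G1 X2.0 Y0.5
G1 X6.0 Y0.5
G1 X8.0 Y4.0
M2 ; end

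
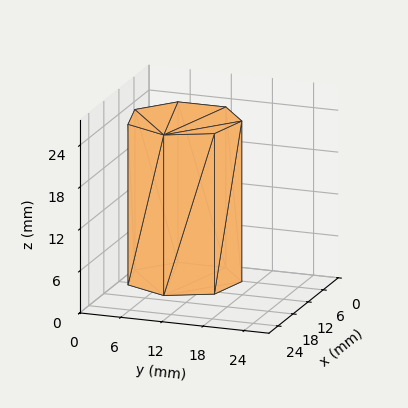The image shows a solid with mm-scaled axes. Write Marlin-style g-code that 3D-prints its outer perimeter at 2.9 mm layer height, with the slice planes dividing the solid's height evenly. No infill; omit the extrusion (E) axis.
Reading the render: the shape is a regular 7-sided prism (a cylinder approximated with 7 flat sides), circumscribed radius ≈ 8 mm, height ≈ 23 mm (dimensions read to the nearest mm from the axis ticks). For the g-code, the solid's height is divided into equal slices at the stated Δz and each level perimeter traced with G1 moves after a G0 lift.

; perimeter-only toolpath
G21 ; units = mm
G90 ; absolute positioning
G28 ; home
; layer 1
G0 Z2.9
G0 X16.0 Y8.0
G1 X13.0 Y14.3
G1 X6.2 Y15.8
G1 X0.8 Y11.5
G1 X0.8 Y4.5
G1 X6.2 Y0.2
G1 X13.0 Y1.7
G1 X16.0 Y8.0
; layer 2
G0 Z5.8
G0 X16.0 Y8.0
G1 X13.0 Y14.3
G1 X6.2 Y15.8
G1 X0.8 Y11.5
G1 X0.8 Y4.5
G1 X6.2 Y0.2
G1 X13.0 Y1.7
G1 X16.0 Y8.0
; layer 3
G0 Z8.6
G0 X16.0 Y8.0
G1 X13.0 Y14.3
G1 X6.2 Y15.8
G1 X0.8 Y11.5
G1 X0.8 Y4.5
G1 X6.2 Y0.2
G1 X13.0 Y1.7
G1 X16.0 Y8.0
; layer 4
G0 Z11.5
G0 X16.0 Y8.0
G1 X13.0 Y14.3
G1 X6.2 Y15.8
G1 X0.8 Y11.5
G1 X0.8 Y4.5
G1 X6.2 Y0.2
G1 X13.0 Y1.7
G1 X16.0 Y8.0
; layer 5
G0 Z14.4
G0 X16.0 Y8.0
G1 X13.0 Y14.3
G1 X6.2 Y15.8
G1 X0.8 Y11.5
G1 X0.8 Y4.5
G1 X6.2 Y0.2
G1 X13.0 Y1.7
G1 X16.0 Y8.0
; layer 6
G0 Z17.2
G0 X16.0 Y8.0
G1 X13.0 Y14.3
G1 X6.2 Y15.8
G1 X0.8 Y11.5
G1 X0.8 Y4.5
G1 X6.2 Y0.2
G1 X13.0 Y1.7
G1 X16.0 Y8.0
; layer 7
G0 Z20.1
G0 X16.0 Y8.0
G1 X13.0 Y14.3
G1 X6.2 Y15.8
G1 X0.8 Y11.5
G1 X0.8 Y4.5
G1 X6.2 Y0.2
G1 X13.0 Y1.7
G1 X16.0 Y8.0
; layer 8
G0 Z23.0
G0 X16.0 Y8.0
G1 X13.0 Y14.3
G1 X6.2 Y15.8
G1 X0.8 Y11.5
G1 X0.8 Y4.5
G1 X6.2 Y0.2
G1 X13.0 Y1.7
G1 X16.0 Y8.0
M2 ; end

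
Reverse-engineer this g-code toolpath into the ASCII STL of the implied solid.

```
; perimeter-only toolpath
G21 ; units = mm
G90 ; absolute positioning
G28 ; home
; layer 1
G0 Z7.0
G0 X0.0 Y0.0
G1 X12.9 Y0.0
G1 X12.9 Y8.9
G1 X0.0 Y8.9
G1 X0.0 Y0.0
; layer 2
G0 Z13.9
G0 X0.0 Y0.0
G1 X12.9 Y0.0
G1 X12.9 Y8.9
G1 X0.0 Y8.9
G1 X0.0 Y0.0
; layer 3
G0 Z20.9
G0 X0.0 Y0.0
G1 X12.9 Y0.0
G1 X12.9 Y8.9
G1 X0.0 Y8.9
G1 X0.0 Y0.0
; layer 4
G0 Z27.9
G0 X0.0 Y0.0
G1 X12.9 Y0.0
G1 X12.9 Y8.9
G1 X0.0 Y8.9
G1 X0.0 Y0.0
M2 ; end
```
solid part
  facet normal 0.0000 0.0000 -1.0000
    outer loop
      vertex 12.9 8.9 0.0
      vertex 12.9 0.0 0.0
      vertex 0.0 0.0 0.0
    endloop
  endfacet
  facet normal 0.0000 0.0000 -1.0000
    outer loop
      vertex 0.0 8.9 0.0
      vertex 12.9 8.9 0.0
      vertex 0.0 0.0 0.0
    endloop
  endfacet
  facet normal 0.0000 0.0000 1.0000
    outer loop
      vertex 0.0 0.0 27.9
      vertex 12.9 0.0 27.9
      vertex 12.9 8.9 27.9
    endloop
  endfacet
  facet normal 0.0000 0.0000 1.0000
    outer loop
      vertex 0.0 0.0 27.9
      vertex 12.9 8.9 27.9
      vertex 0.0 8.9 27.9
    endloop
  endfacet
  facet normal 0.0000 -1.0000 0.0000
    outer loop
      vertex 0.0 0.0 0.0
      vertex 12.9 0.0 0.0
      vertex 12.9 0.0 27.9
    endloop
  endfacet
  facet normal 0.0000 -1.0000 0.0000
    outer loop
      vertex 0.0 0.0 0.0
      vertex 12.9 0.0 27.9
      vertex 0.0 0.0 27.9
    endloop
  endfacet
  facet normal 0.0000 1.0000 0.0000
    outer loop
      vertex 12.9 8.9 27.9
      vertex 12.9 8.9 0.0
      vertex 0.0 8.9 0.0
    endloop
  endfacet
  facet normal 0.0000 1.0000 0.0000
    outer loop
      vertex 0.0 8.9 27.9
      vertex 12.9 8.9 27.9
      vertex 0.0 8.9 0.0
    endloop
  endfacet
  facet normal -1.0000 0.0000 0.0000
    outer loop
      vertex 0.0 8.9 27.9
      vertex 0.0 8.9 0.0
      vertex 0.0 0.0 0.0
    endloop
  endfacet
  facet normal -1.0000 0.0000 0.0000
    outer loop
      vertex 0.0 0.0 27.9
      vertex 0.0 8.9 27.9
      vertex 0.0 0.0 0.0
    endloop
  endfacet
  facet normal 1.0000 0.0000 0.0000
    outer loop
      vertex 12.9 0.0 0.0
      vertex 12.9 8.9 0.0
      vertex 12.9 8.9 27.9
    endloop
  endfacet
  facet normal 1.0000 0.0000 0.0000
    outer loop
      vertex 12.9 0.0 0.0
      vertex 12.9 8.9 27.9
      vertex 12.9 0.0 27.9
    endloop
  endfacet
endsolid part

The G0 Z moves step by Δz≈7.0 mm. Every layer's G1 loop is the same polygon, so the solid is a straight extrusion of it from z=0 to z≈27.9. Closing with flat bottom and top caps and triangulating gives 12 facets — a rectangular box, roughly 12.9 × 8.9 mm footprint and 27.9 mm tall.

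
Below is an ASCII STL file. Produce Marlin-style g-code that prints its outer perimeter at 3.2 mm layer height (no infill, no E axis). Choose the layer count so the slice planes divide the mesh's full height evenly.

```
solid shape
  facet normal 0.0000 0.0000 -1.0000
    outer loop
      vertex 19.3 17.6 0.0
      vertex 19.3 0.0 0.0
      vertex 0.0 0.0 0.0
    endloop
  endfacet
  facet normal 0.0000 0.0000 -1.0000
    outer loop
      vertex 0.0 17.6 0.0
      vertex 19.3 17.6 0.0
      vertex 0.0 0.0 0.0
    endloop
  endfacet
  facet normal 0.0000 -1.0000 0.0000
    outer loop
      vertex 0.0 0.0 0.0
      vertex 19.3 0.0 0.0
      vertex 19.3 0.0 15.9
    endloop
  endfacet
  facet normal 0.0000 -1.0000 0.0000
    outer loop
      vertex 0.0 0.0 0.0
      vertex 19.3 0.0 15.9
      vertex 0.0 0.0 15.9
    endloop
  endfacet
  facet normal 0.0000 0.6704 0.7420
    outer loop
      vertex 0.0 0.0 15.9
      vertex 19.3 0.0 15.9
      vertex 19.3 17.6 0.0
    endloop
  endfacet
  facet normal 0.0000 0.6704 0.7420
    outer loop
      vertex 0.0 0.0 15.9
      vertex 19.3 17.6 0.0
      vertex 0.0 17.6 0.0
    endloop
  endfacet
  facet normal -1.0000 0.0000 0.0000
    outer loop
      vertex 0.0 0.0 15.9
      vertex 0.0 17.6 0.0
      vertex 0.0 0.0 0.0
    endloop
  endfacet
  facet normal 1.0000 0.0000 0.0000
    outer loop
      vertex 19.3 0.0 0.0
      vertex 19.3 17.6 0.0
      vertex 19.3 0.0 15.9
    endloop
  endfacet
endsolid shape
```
; perimeter-only toolpath
G21 ; units = mm
G90 ; absolute positioning
G28 ; home
; layer 1
G0 Z3.2
G0 X0.0 Y0.0
G1 X19.3 Y0.0
G1 X19.3 Y14.1
G1 X0.0 Y14.1
G1 X0.0 Y0.0
; layer 2
G0 Z6.4
G0 X0.0 Y0.0
G1 X19.3 Y0.0
G1 X19.3 Y10.6
G1 X0.0 Y10.6
G1 X0.0 Y0.0
; layer 3
G0 Z9.5
G0 X0.0 Y0.0
G1 X19.3 Y0.0
G1 X19.3 Y7.0
G1 X0.0 Y7.0
G1 X0.0 Y0.0
; layer 4
G0 Z12.7
G0 X0.0 Y0.0
G1 X19.3 Y0.0
G1 X19.3 Y3.5
G1 X0.0 Y3.5
G1 X0.0 Y0.0
M2 ; end

The solid is a wedge (ramp): 19.3 × 17.6 mm base, rising to 15.9 mm along the y=0 edge and sloping linearly to z=0 at y=17.6. Slicing at Δz = 3.2 mm — 5 equal slices spanning the solid's height, so layer i sits at z = i·h/5 — gives 4 non-empty perimeters. Each is a 4-segment closed polygon; G0 lifts to the layer z and rapids to the start vertex, then G1 traces the edges. The cross-section shrinks linearly with z (the slice at the apex is degenerate and omitted).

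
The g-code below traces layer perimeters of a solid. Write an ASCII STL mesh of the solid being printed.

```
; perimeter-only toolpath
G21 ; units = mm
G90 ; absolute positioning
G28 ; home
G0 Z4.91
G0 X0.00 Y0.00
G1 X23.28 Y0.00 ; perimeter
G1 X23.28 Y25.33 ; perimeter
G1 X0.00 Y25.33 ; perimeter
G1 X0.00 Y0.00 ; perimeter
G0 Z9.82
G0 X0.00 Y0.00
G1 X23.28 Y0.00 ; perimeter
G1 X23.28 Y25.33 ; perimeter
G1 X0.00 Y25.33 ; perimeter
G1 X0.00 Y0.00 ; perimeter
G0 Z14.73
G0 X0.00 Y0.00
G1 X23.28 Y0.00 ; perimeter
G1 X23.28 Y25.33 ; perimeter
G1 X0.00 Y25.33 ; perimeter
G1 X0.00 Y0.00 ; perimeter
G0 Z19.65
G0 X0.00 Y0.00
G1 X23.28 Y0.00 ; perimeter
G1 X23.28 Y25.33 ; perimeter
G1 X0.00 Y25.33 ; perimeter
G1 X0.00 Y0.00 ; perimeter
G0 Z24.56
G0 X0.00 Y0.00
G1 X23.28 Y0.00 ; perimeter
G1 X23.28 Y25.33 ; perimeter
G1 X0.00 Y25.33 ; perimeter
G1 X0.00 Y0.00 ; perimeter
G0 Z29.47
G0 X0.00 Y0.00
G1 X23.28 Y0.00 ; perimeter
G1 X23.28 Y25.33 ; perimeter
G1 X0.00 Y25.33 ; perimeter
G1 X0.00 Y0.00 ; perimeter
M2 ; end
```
solid part
  facet normal 0.0000 0.0000 -1.0000
    outer loop
      vertex 23.28 25.33 0.00
      vertex 23.28 0.00 0.00
      vertex 0.00 0.00 0.00
    endloop
  endfacet
  facet normal 0.0000 0.0000 -1.0000
    outer loop
      vertex 0.00 25.33 0.00
      vertex 23.28 25.33 0.00
      vertex 0.00 0.00 0.00
    endloop
  endfacet
  facet normal 0.0000 0.0000 1.0000
    outer loop
      vertex 0.00 0.00 29.47
      vertex 23.28 0.00 29.47
      vertex 23.28 25.33 29.47
    endloop
  endfacet
  facet normal 0.0000 0.0000 1.0000
    outer loop
      vertex 0.00 0.00 29.47
      vertex 23.28 25.33 29.47
      vertex 0.00 25.33 29.47
    endloop
  endfacet
  facet normal 0.0000 -1.0000 0.0000
    outer loop
      vertex 0.00 0.00 0.00
      vertex 23.28 0.00 0.00
      vertex 23.28 0.00 29.47
    endloop
  endfacet
  facet normal 0.0000 -1.0000 0.0000
    outer loop
      vertex 0.00 0.00 0.00
      vertex 23.28 0.00 29.47
      vertex 0.00 0.00 29.47
    endloop
  endfacet
  facet normal 0.0000 1.0000 0.0000
    outer loop
      vertex 23.28 25.33 29.47
      vertex 23.28 25.33 0.00
      vertex 0.00 25.33 0.00
    endloop
  endfacet
  facet normal 0.0000 1.0000 0.0000
    outer loop
      vertex 0.00 25.33 29.47
      vertex 23.28 25.33 29.47
      vertex 0.00 25.33 0.00
    endloop
  endfacet
  facet normal -1.0000 0.0000 0.0000
    outer loop
      vertex 0.00 25.33 29.47
      vertex 0.00 25.33 0.00
      vertex 0.00 0.00 0.00
    endloop
  endfacet
  facet normal -1.0000 0.0000 0.0000
    outer loop
      vertex 0.00 0.00 29.47
      vertex 0.00 25.33 29.47
      vertex 0.00 0.00 0.00
    endloop
  endfacet
  facet normal 1.0000 0.0000 0.0000
    outer loop
      vertex 23.28 0.00 0.00
      vertex 23.28 25.33 0.00
      vertex 23.28 25.33 29.47
    endloop
  endfacet
  facet normal 1.0000 0.0000 0.0000
    outer loop
      vertex 23.28 0.00 0.00
      vertex 23.28 25.33 29.47
      vertex 23.28 0.00 29.47
    endloop
  endfacet
endsolid part

The G0 Z moves step by Δz≈4.91 mm. Every layer's G1 loop is the same polygon, so the solid is a straight extrusion of it from z=0 to z≈29.5. Closing with flat bottom and top caps and triangulating gives 12 facets — a rectangular box, roughly 23.3 × 25.3 mm footprint and 29.5 mm tall.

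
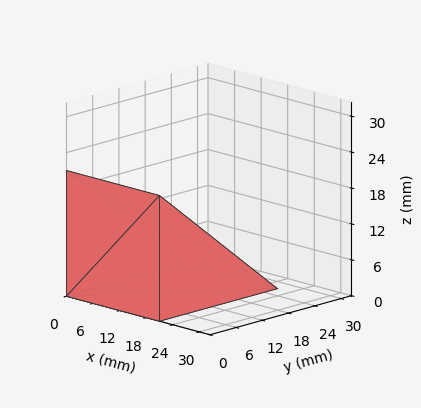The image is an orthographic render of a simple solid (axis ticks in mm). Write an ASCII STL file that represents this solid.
Reading the render: the shape is a wedge (ramp): 21 × 27 mm base, rising to 21 mm along the y=0 edge and sloping linearly to z=0 at y=27 (dimensions read to the nearest mm from the axis ticks). For the STL, each face is triangulated and given an outward normal.

solid part
  facet normal 0.0000 0.0000 -1.0000
    outer loop
      vertex 21.000 27.000 0.000
      vertex 21.000 0.000 0.000
      vertex 0.000 0.000 0.000
    endloop
  endfacet
  facet normal 0.0000 0.0000 -1.0000
    outer loop
      vertex 0.000 27.000 0.000
      vertex 21.000 27.000 0.000
      vertex 0.000 0.000 0.000
    endloop
  endfacet
  facet normal 0.0000 -1.0000 0.0000
    outer loop
      vertex 0.000 0.000 0.000
      vertex 21.000 0.000 0.000
      vertex 21.000 0.000 21.000
    endloop
  endfacet
  facet normal 0.0000 -1.0000 0.0000
    outer loop
      vertex 0.000 0.000 0.000
      vertex 21.000 0.000 21.000
      vertex 0.000 0.000 21.000
    endloop
  endfacet
  facet normal 0.0000 0.6139 0.7894
    outer loop
      vertex 0.000 0.000 21.000
      vertex 21.000 0.000 21.000
      vertex 21.000 27.000 0.000
    endloop
  endfacet
  facet normal 0.0000 0.6139 0.7894
    outer loop
      vertex 0.000 0.000 21.000
      vertex 21.000 27.000 0.000
      vertex 0.000 27.000 0.000
    endloop
  endfacet
  facet normal -1.0000 0.0000 0.0000
    outer loop
      vertex 0.000 0.000 21.000
      vertex 0.000 27.000 0.000
      vertex 0.000 0.000 0.000
    endloop
  endfacet
  facet normal 1.0000 0.0000 0.0000
    outer loop
      vertex 21.000 0.000 0.000
      vertex 21.000 27.000 0.000
      vertex 21.000 0.000 21.000
    endloop
  endfacet
endsolid part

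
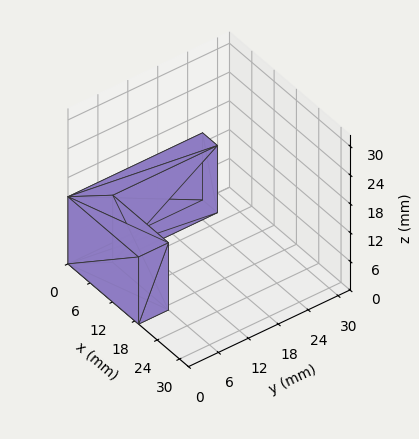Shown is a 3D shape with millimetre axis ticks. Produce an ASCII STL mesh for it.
Reading the render: the shape is an L-shaped prism: outer 19 × 27 mm, arm thicknesses ≈ 6 mm (horizontal) and 4 mm (vertical), extruded 14 mm in z (dimensions read to the nearest mm from the axis ticks). For the STL, each face is triangulated and given an outward normal.

solid part
  facet normal 0.0000 0.0000 -1.0000
    outer loop
      vertex 19.0 6.0 0.0
      vertex 19.0 0.0 0.0
      vertex 0.0 0.0 0.0
    endloop
  endfacet
  facet normal 0.0000 0.0000 -1.0000
    outer loop
      vertex 4.0 6.0 0.0
      vertex 19.0 6.0 0.0
      vertex 0.0 0.0 0.0
    endloop
  endfacet
  facet normal 0.0000 0.0000 -1.0000
    outer loop
      vertex 4.0 27.0 0.0
      vertex 4.0 6.0 0.0
      vertex 0.0 0.0 0.0
    endloop
  endfacet
  facet normal 0.0000 0.0000 -1.0000
    outer loop
      vertex 0.0 27.0 0.0
      vertex 4.0 27.0 0.0
      vertex 0.0 0.0 0.0
    endloop
  endfacet
  facet normal 0.0000 0.0000 1.0000
    outer loop
      vertex 0.0 0.0 14.0
      vertex 19.0 0.0 14.0
      vertex 19.0 6.0 14.0
    endloop
  endfacet
  facet normal 0.0000 0.0000 1.0000
    outer loop
      vertex 0.0 0.0 14.0
      vertex 19.0 6.0 14.0
      vertex 4.0 6.0 14.0
    endloop
  endfacet
  facet normal 0.0000 0.0000 1.0000
    outer loop
      vertex 0.0 0.0 14.0
      vertex 4.0 6.0 14.0
      vertex 4.0 27.0 14.0
    endloop
  endfacet
  facet normal 0.0000 0.0000 1.0000
    outer loop
      vertex 0.0 0.0 14.0
      vertex 4.0 27.0 14.0
      vertex 0.0 27.0 14.0
    endloop
  endfacet
  facet normal 0.0000 -1.0000 0.0000
    outer loop
      vertex 0.0 0.0 0.0
      vertex 19.0 0.0 0.0
      vertex 19.0 0.0 14.0
    endloop
  endfacet
  facet normal 0.0000 -1.0000 0.0000
    outer loop
      vertex 0.0 0.0 0.0
      vertex 19.0 0.0 14.0
      vertex 0.0 0.0 14.0
    endloop
  endfacet
  facet normal 1.0000 0.0000 0.0000
    outer loop
      vertex 19.0 0.0 0.0
      vertex 19.0 6.0 0.0
      vertex 19.0 6.0 14.0
    endloop
  endfacet
  facet normal 1.0000 0.0000 0.0000
    outer loop
      vertex 19.0 0.0 0.0
      vertex 19.0 6.0 14.0
      vertex 19.0 0.0 14.0
    endloop
  endfacet
  facet normal 0.0000 1.0000 0.0000
    outer loop
      vertex 19.0 6.0 0.0
      vertex 4.0 6.0 0.0
      vertex 4.0 6.0 14.0
    endloop
  endfacet
  facet normal 0.0000 1.0000 0.0000
    outer loop
      vertex 19.0 6.0 0.0
      vertex 4.0 6.0 14.0
      vertex 19.0 6.0 14.0
    endloop
  endfacet
  facet normal 1.0000 0.0000 0.0000
    outer loop
      vertex 4.0 6.0 0.0
      vertex 4.0 27.0 0.0
      vertex 4.0 27.0 14.0
    endloop
  endfacet
  facet normal 1.0000 0.0000 0.0000
    outer loop
      vertex 4.0 6.0 0.0
      vertex 4.0 27.0 14.0
      vertex 4.0 6.0 14.0
    endloop
  endfacet
  facet normal 0.0000 1.0000 0.0000
    outer loop
      vertex 4.0 27.0 0.0
      vertex 0.0 27.0 0.0
      vertex 0.0 27.0 14.0
    endloop
  endfacet
  facet normal 0.0000 1.0000 0.0000
    outer loop
      vertex 4.0 27.0 0.0
      vertex 0.0 27.0 14.0
      vertex 4.0 27.0 14.0
    endloop
  endfacet
  facet normal -1.0000 0.0000 0.0000
    outer loop
      vertex 0.0 27.0 0.0
      vertex 0.0 0.0 0.0
      vertex 0.0 0.0 14.0
    endloop
  endfacet
  facet normal -1.0000 0.0000 0.0000
    outer loop
      vertex 0.0 27.0 0.0
      vertex 0.0 0.0 14.0
      vertex 0.0 27.0 14.0
    endloop
  endfacet
endsolid part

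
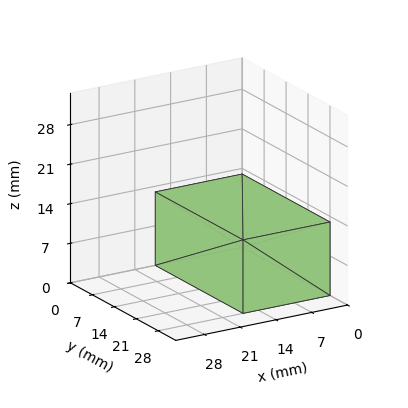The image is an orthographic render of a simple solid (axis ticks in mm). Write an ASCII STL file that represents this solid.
Reading the render: the shape is a rectangular box, roughly 17 × 28 mm footprint and 13 mm tall (dimensions read to the nearest mm from the axis ticks). For the STL, each face is triangulated and given an outward normal.

solid part
  facet normal 0.0000 0.0000 -1.0000
    outer loop
      vertex 17.00 28.00 0.00
      vertex 17.00 0.00 0.00
      vertex 0.00 0.00 0.00
    endloop
  endfacet
  facet normal 0.0000 0.0000 -1.0000
    outer loop
      vertex 0.00 28.00 0.00
      vertex 17.00 28.00 0.00
      vertex 0.00 0.00 0.00
    endloop
  endfacet
  facet normal 0.0000 0.0000 1.0000
    outer loop
      vertex 0.00 0.00 13.00
      vertex 17.00 0.00 13.00
      vertex 17.00 28.00 13.00
    endloop
  endfacet
  facet normal 0.0000 0.0000 1.0000
    outer loop
      vertex 0.00 0.00 13.00
      vertex 17.00 28.00 13.00
      vertex 0.00 28.00 13.00
    endloop
  endfacet
  facet normal 0.0000 -1.0000 0.0000
    outer loop
      vertex 0.00 0.00 0.00
      vertex 17.00 0.00 0.00
      vertex 17.00 0.00 13.00
    endloop
  endfacet
  facet normal 0.0000 -1.0000 0.0000
    outer loop
      vertex 0.00 0.00 0.00
      vertex 17.00 0.00 13.00
      vertex 0.00 0.00 13.00
    endloop
  endfacet
  facet normal 0.0000 1.0000 0.0000
    outer loop
      vertex 17.00 28.00 13.00
      vertex 17.00 28.00 0.00
      vertex 0.00 28.00 0.00
    endloop
  endfacet
  facet normal 0.0000 1.0000 0.0000
    outer loop
      vertex 0.00 28.00 13.00
      vertex 17.00 28.00 13.00
      vertex 0.00 28.00 0.00
    endloop
  endfacet
  facet normal -1.0000 0.0000 0.0000
    outer loop
      vertex 0.00 28.00 13.00
      vertex 0.00 28.00 0.00
      vertex 0.00 0.00 0.00
    endloop
  endfacet
  facet normal -1.0000 0.0000 0.0000
    outer loop
      vertex 0.00 0.00 13.00
      vertex 0.00 28.00 13.00
      vertex 0.00 0.00 0.00
    endloop
  endfacet
  facet normal 1.0000 0.0000 0.0000
    outer loop
      vertex 17.00 0.00 0.00
      vertex 17.00 28.00 0.00
      vertex 17.00 28.00 13.00
    endloop
  endfacet
  facet normal 1.0000 0.0000 0.0000
    outer loop
      vertex 17.00 0.00 0.00
      vertex 17.00 28.00 13.00
      vertex 17.00 0.00 13.00
    endloop
  endfacet
endsolid part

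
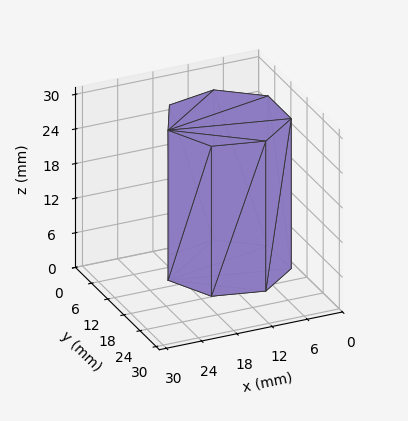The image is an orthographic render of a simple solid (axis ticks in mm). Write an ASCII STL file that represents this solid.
Reading the render: the shape is a regular 7-sided prism (a cylinder approximated with 7 flat sides), circumscribed radius ≈ 10 mm, height ≈ 26 mm (dimensions read to the nearest mm from the axis ticks). For the STL, each face is triangulated and given an outward normal.

solid part
  facet normal 0.0000 0.0000 -1.0000
    outer loop
      vertex 7.8 19.7 0.0
      vertex 16.2 17.8 0.0
      vertex 20.0 10.0 0.0
    endloop
  endfacet
  facet normal 0.0000 0.0000 -1.0000
    outer loop
      vertex 1.0 14.3 0.0
      vertex 7.8 19.7 0.0
      vertex 20.0 10.0 0.0
    endloop
  endfacet
  facet normal 0.0000 0.0000 -1.0000
    outer loop
      vertex 1.0 5.7 0.0
      vertex 1.0 14.3 0.0
      vertex 20.0 10.0 0.0
    endloop
  endfacet
  facet normal 0.0000 0.0000 -1.0000
    outer loop
      vertex 7.8 0.3 0.0
      vertex 1.0 5.7 0.0
      vertex 20.0 10.0 0.0
    endloop
  endfacet
  facet normal 0.0000 0.0000 -1.0000
    outer loop
      vertex 16.2 2.2 0.0
      vertex 7.8 0.3 0.0
      vertex 20.0 10.0 0.0
    endloop
  endfacet
  facet normal 0.0000 0.0000 1.0000
    outer loop
      vertex 20.0 10.0 26.0
      vertex 16.2 17.8 26.0
      vertex 7.8 19.7 26.0
    endloop
  endfacet
  facet normal 0.0000 0.0000 1.0000
    outer loop
      vertex 20.0 10.0 26.0
      vertex 7.8 19.7 26.0
      vertex 1.0 14.3 26.0
    endloop
  endfacet
  facet normal 0.0000 0.0000 1.0000
    outer loop
      vertex 20.0 10.0 26.0
      vertex 1.0 14.3 26.0
      vertex 1.0 5.7 26.0
    endloop
  endfacet
  facet normal 0.0000 0.0000 1.0000
    outer loop
      vertex 20.0 10.0 26.0
      vertex 1.0 5.7 26.0
      vertex 7.8 0.3 26.0
    endloop
  endfacet
  facet normal 0.0000 0.0000 1.0000
    outer loop
      vertex 20.0 10.0 26.0
      vertex 7.8 0.3 26.0
      vertex 16.2 2.2 26.0
    endloop
  endfacet
  facet normal 0.8990 0.4380 0.0000
    outer loop
      vertex 20.0 10.0 0.0
      vertex 16.2 17.8 0.0
      vertex 16.2 17.8 26.0
    endloop
  endfacet
  facet normal 0.8990 0.4380 0.0000
    outer loop
      vertex 20.0 10.0 0.0
      vertex 16.2 17.8 26.0
      vertex 20.0 10.0 26.0
    endloop
  endfacet
  facet normal 0.2206 0.9754 0.0000
    outer loop
      vertex 16.2 17.8 0.0
      vertex 7.8 19.7 0.0
      vertex 7.8 19.7 26.0
    endloop
  endfacet
  facet normal 0.2206 0.9754 0.0000
    outer loop
      vertex 16.2 17.8 0.0
      vertex 7.8 19.7 26.0
      vertex 16.2 17.8 26.0
    endloop
  endfacet
  facet normal -0.6219 0.7831 0.0000
    outer loop
      vertex 7.8 19.7 0.0
      vertex 1.0 14.3 0.0
      vertex 1.0 14.3 26.0
    endloop
  endfacet
  facet normal -0.6219 0.7831 0.0000
    outer loop
      vertex 7.8 19.7 0.0
      vertex 1.0 14.3 26.0
      vertex 7.8 19.7 26.0
    endloop
  endfacet
  facet normal -1.0000 0.0000 0.0000
    outer loop
      vertex 1.0 14.3 0.0
      vertex 1.0 5.7 0.0
      vertex 1.0 5.7 26.0
    endloop
  endfacet
  facet normal -1.0000 0.0000 0.0000
    outer loop
      vertex 1.0 14.3 0.0
      vertex 1.0 5.7 26.0
      vertex 1.0 14.3 26.0
    endloop
  endfacet
  facet normal -0.6219 -0.7831 0.0000
    outer loop
      vertex 1.0 5.7 0.0
      vertex 7.8 0.3 0.0
      vertex 7.8 0.3 26.0
    endloop
  endfacet
  facet normal -0.6219 -0.7831 0.0000
    outer loop
      vertex 1.0 5.7 0.0
      vertex 7.8 0.3 26.0
      vertex 1.0 5.7 26.0
    endloop
  endfacet
  facet normal 0.2206 -0.9754 0.0000
    outer loop
      vertex 7.8 0.3 0.0
      vertex 16.2 2.2 0.0
      vertex 16.2 2.2 26.0
    endloop
  endfacet
  facet normal 0.2206 -0.9754 0.0000
    outer loop
      vertex 7.8 0.3 0.0
      vertex 16.2 2.2 26.0
      vertex 7.8 0.3 26.0
    endloop
  endfacet
  facet normal 0.8990 -0.4380 0.0000
    outer loop
      vertex 16.2 2.2 0.0
      vertex 20.0 10.0 0.0
      vertex 20.0 10.0 26.0
    endloop
  endfacet
  facet normal 0.8990 -0.4380 0.0000
    outer loop
      vertex 16.2 2.2 0.0
      vertex 20.0 10.0 26.0
      vertex 16.2 2.2 26.0
    endloop
  endfacet
endsolid part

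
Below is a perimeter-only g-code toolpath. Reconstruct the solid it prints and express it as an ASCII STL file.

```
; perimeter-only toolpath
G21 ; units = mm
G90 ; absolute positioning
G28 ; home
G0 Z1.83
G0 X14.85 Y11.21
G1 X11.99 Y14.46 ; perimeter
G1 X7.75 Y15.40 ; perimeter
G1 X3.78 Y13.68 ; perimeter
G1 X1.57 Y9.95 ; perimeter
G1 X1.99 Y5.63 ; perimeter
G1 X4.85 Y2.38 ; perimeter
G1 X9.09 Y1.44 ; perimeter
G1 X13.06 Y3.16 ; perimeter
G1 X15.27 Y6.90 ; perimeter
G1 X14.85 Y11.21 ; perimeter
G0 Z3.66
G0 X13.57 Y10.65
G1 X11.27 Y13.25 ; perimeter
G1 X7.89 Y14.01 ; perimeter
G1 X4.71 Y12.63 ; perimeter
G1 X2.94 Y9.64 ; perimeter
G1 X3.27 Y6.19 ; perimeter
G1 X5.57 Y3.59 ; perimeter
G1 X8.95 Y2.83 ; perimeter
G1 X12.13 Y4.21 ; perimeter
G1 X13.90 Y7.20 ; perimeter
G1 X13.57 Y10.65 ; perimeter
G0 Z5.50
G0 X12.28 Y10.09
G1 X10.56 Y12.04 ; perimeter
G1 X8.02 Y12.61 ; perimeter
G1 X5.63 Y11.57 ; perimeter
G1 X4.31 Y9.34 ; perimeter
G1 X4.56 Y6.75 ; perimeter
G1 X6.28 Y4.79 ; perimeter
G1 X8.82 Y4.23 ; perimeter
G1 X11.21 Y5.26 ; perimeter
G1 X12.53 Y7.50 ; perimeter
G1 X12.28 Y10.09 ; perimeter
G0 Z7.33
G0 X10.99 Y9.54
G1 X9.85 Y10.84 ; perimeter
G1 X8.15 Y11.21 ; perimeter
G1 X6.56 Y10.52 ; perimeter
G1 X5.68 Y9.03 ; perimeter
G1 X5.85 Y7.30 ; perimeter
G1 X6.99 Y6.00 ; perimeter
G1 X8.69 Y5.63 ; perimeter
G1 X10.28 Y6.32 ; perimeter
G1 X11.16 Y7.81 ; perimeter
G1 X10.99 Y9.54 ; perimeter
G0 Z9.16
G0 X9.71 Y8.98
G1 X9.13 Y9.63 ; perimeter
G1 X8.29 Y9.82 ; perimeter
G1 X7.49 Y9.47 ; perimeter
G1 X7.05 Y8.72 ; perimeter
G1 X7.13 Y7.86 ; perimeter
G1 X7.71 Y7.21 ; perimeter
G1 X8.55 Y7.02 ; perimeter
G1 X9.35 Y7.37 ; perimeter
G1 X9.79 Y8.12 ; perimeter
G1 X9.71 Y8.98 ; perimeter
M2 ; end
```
solid part
  facet normal 0.0000 0.0000 -1.0000
    outer loop
      vertex 7.62 16.80 0.00
      vertex 12.70 15.67 0.00
      vertex 16.14 11.77 0.00
    endloop
  endfacet
  facet normal 0.0000 0.0000 -1.0000
    outer loop
      vertex 2.85 14.73 0.00
      vertex 7.62 16.80 0.00
      vertex 16.14 11.77 0.00
    endloop
  endfacet
  facet normal 0.0000 0.0000 -1.0000
    outer loop
      vertex 0.20 10.25 0.00
      vertex 2.85 14.73 0.00
      vertex 16.14 11.77 0.00
    endloop
  endfacet
  facet normal 0.0000 0.0000 -1.0000
    outer loop
      vertex 0.70 5.07 0.00
      vertex 0.20 10.25 0.00
      vertex 16.14 11.77 0.00
    endloop
  endfacet
  facet normal 0.0000 0.0000 -1.0000
    outer loop
      vertex 4.14 1.17 0.00
      vertex 0.70 5.07 0.00
      vertex 16.14 11.77 0.00
    endloop
  endfacet
  facet normal 0.0000 0.0000 -1.0000
    outer loop
      vertex 9.22 0.04 0.00
      vertex 4.14 1.17 0.00
      vertex 16.14 11.77 0.00
    endloop
  endfacet
  facet normal 0.0000 0.0000 -1.0000
    outer loop
      vertex 13.99 2.11 0.00
      vertex 9.22 0.04 0.00
      vertex 16.14 11.77 0.00
    endloop
  endfacet
  facet normal 0.0000 0.0000 -1.0000
    outer loop
      vertex 16.64 6.59 0.00
      vertex 13.99 2.11 0.00
      vertex 16.14 11.77 0.00
    endloop
  endfacet
  facet normal 0.6062 0.5347 0.5888
    outer loop
      vertex 16.14 11.77 0.00
      vertex 12.70 15.67 0.00
      vertex 8.42 8.42 10.99
    endloop
  endfacet
  facet normal 0.1755 0.7890 0.5888
    outer loop
      vertex 12.70 15.67 0.00
      vertex 7.62 16.80 0.00
      vertex 8.42 8.42 10.99
    endloop
  endfacet
  facet normal -0.3218 0.7415 0.5888
    outer loop
      vertex 7.62 16.80 0.00
      vertex 2.85 14.73 0.00
      vertex 8.42 8.42 10.99
    endloop
  endfacet
  facet normal -0.6957 0.4115 0.5888
    outer loop
      vertex 2.85 14.73 0.00
      vertex 0.20 10.25 0.00
      vertex 8.42 8.42 10.99
    endloop
  endfacet
  facet normal -0.8045 -0.0777 0.5888
    outer loop
      vertex 0.20 10.25 0.00
      vertex 0.70 5.07 0.00
      vertex 8.42 8.42 10.99
    endloop
  endfacet
  facet normal -0.6062 -0.5347 0.5888
    outer loop
      vertex 0.70 5.07 0.00
      vertex 4.14 1.17 0.00
      vertex 8.42 8.42 10.99
    endloop
  endfacet
  facet normal -0.1755 -0.7890 0.5888
    outer loop
      vertex 4.14 1.17 0.00
      vertex 9.22 0.04 0.00
      vertex 8.42 8.42 10.99
    endloop
  endfacet
  facet normal 0.3218 -0.7415 0.5888
    outer loop
      vertex 9.22 0.04 0.00
      vertex 13.99 2.11 0.00
      vertex 8.42 8.42 10.99
    endloop
  endfacet
  facet normal 0.6957 -0.4115 0.5888
    outer loop
      vertex 13.99 2.11 0.00
      vertex 16.64 6.59 0.00
      vertex 8.42 8.42 10.99
    endloop
  endfacet
  facet normal 0.8045 0.0777 0.5888
    outer loop
      vertex 16.64 6.59 0.00
      vertex 16.14 11.77 0.00
      vertex 8.42 8.42 10.99
    endloop
  endfacet
endsolid part

The G0 Z moves step by Δz≈1.83 mm. The G1 loops shrink linearly with z, so the solid tapers from its base footprint up to z≈11. Closing with a flat bottom cap and the tapered top and triangulating gives 18 facets — a regular 10-sided pyramid, base circumscribed radius ≈ 8.42 mm, apex at z ≈ 11 mm.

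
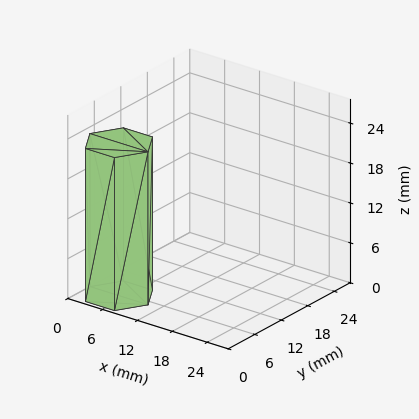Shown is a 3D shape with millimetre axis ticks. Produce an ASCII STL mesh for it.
Reading the render: the shape is a regular 6-sided prism (a cylinder approximated with 6 flat sides), circumscribed radius ≈ 5 mm, height ≈ 23 mm (dimensions read to the nearest mm from the axis ticks). For the STL, each face is triangulated and given an outward normal.

solid part
  facet normal 0.0000 0.0000 -1.0000
    outer loop
      vertex 2.5 9.3 0.0
      vertex 7.5 9.3 0.0
      vertex 10.0 5.0 0.0
    endloop
  endfacet
  facet normal 0.0000 0.0000 -1.0000
    outer loop
      vertex 0.0 5.0 0.0
      vertex 2.5 9.3 0.0
      vertex 10.0 5.0 0.0
    endloop
  endfacet
  facet normal 0.0000 0.0000 -1.0000
    outer loop
      vertex 2.5 0.7 0.0
      vertex 0.0 5.0 0.0
      vertex 10.0 5.0 0.0
    endloop
  endfacet
  facet normal 0.0000 0.0000 -1.0000
    outer loop
      vertex 7.5 0.7 0.0
      vertex 2.5 0.7 0.0
      vertex 10.0 5.0 0.0
    endloop
  endfacet
  facet normal 0.0000 0.0000 1.0000
    outer loop
      vertex 10.0 5.0 23.0
      vertex 7.5 9.3 23.0
      vertex 2.5 9.3 23.0
    endloop
  endfacet
  facet normal 0.0000 0.0000 1.0000
    outer loop
      vertex 10.0 5.0 23.0
      vertex 2.5 9.3 23.0
      vertex 0.0 5.0 23.0
    endloop
  endfacet
  facet normal 0.0000 0.0000 1.0000
    outer loop
      vertex 10.0 5.0 23.0
      vertex 0.0 5.0 23.0
      vertex 2.5 0.7 23.0
    endloop
  endfacet
  facet normal 0.0000 0.0000 1.0000
    outer loop
      vertex 10.0 5.0 23.0
      vertex 2.5 0.7 23.0
      vertex 7.5 0.7 23.0
    endloop
  endfacet
  facet normal 0.8645 0.5026 0.0000
    outer loop
      vertex 10.0 5.0 0.0
      vertex 7.5 9.3 0.0
      vertex 7.5 9.3 23.0
    endloop
  endfacet
  facet normal 0.8645 0.5026 0.0000
    outer loop
      vertex 10.0 5.0 0.0
      vertex 7.5 9.3 23.0
      vertex 10.0 5.0 23.0
    endloop
  endfacet
  facet normal 0.0000 1.0000 0.0000
    outer loop
      vertex 7.5 9.3 0.0
      vertex 2.5 9.3 0.0
      vertex 2.5 9.3 23.0
    endloop
  endfacet
  facet normal 0.0000 1.0000 0.0000
    outer loop
      vertex 7.5 9.3 0.0
      vertex 2.5 9.3 23.0
      vertex 7.5 9.3 23.0
    endloop
  endfacet
  facet normal -0.8645 0.5026 0.0000
    outer loop
      vertex 2.5 9.3 0.0
      vertex 0.0 5.0 0.0
      vertex 0.0 5.0 23.0
    endloop
  endfacet
  facet normal -0.8645 0.5026 0.0000
    outer loop
      vertex 2.5 9.3 0.0
      vertex 0.0 5.0 23.0
      vertex 2.5 9.3 23.0
    endloop
  endfacet
  facet normal -0.8645 -0.5026 0.0000
    outer loop
      vertex 0.0 5.0 0.0
      vertex 2.5 0.7 0.0
      vertex 2.5 0.7 23.0
    endloop
  endfacet
  facet normal -0.8645 -0.5026 0.0000
    outer loop
      vertex 0.0 5.0 0.0
      vertex 2.5 0.7 23.0
      vertex 0.0 5.0 23.0
    endloop
  endfacet
  facet normal 0.0000 -1.0000 0.0000
    outer loop
      vertex 2.5 0.7 0.0
      vertex 7.5 0.7 0.0
      vertex 7.5 0.7 23.0
    endloop
  endfacet
  facet normal 0.0000 -1.0000 0.0000
    outer loop
      vertex 2.5 0.7 0.0
      vertex 7.5 0.7 23.0
      vertex 2.5 0.7 23.0
    endloop
  endfacet
  facet normal 0.8645 -0.5026 0.0000
    outer loop
      vertex 7.5 0.7 0.0
      vertex 10.0 5.0 0.0
      vertex 10.0 5.0 23.0
    endloop
  endfacet
  facet normal 0.8645 -0.5026 0.0000
    outer loop
      vertex 7.5 0.7 0.0
      vertex 10.0 5.0 23.0
      vertex 7.5 0.7 23.0
    endloop
  endfacet
endsolid part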